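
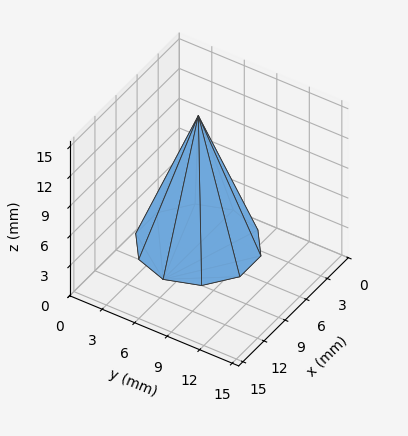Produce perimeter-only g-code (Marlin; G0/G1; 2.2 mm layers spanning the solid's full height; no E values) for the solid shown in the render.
Reading the render: the shape is a regular 10-sided pyramid, base circumscribed radius ≈ 5 mm, apex at z ≈ 13 mm (dimensions read to the nearest mm from the axis ticks). For the g-code, the solid's height is divided into equal slices at the stated Δz and each level perimeter traced with G1 moves after a G0 lift.

; perimeter-only toolpath
G21 ; units = mm
G90 ; absolute positioning
G28 ; home
; layer 1
G0 Z2.2
G0 X9.2 Y5.0
G1 X8.3 Y7.4
G1 X6.2 Y9.0
G1 X3.8 Y9.0
G1 X1.7 Y7.4
G1 X0.8 Y5.0
G1 X1.7 Y2.6
G1 X3.8 Y1.0
G1 X6.2 Y1.0
G1 X8.3 Y2.6
G1 X9.2 Y5.0
; layer 2
G0 Z4.3
G0 X8.3 Y5.0
G1 X7.7 Y6.9
G1 X6.0 Y8.2
G1 X4.0 Y8.2
G1 X2.3 Y6.9
G1 X1.7 Y5.0
G1 X2.3 Y3.1
G1 X4.0 Y1.8
G1 X6.0 Y1.8
G1 X7.7 Y3.1
G1 X8.3 Y5.0
; layer 3
G0 Z6.5
G0 X7.5 Y5.0
G1 X7.0 Y6.5
G1 X5.8 Y7.4
G1 X4.2 Y7.4
G1 X3.0 Y6.5
G1 X2.5 Y5.0
G1 X3.0 Y3.5
G1 X4.2 Y2.6
G1 X5.8 Y2.6
G1 X7.0 Y3.5
G1 X7.5 Y5.0
; layer 4
G0 Z8.7
G0 X6.7 Y5.0
G1 X6.3 Y6.0
G1 X5.5 Y6.6
G1 X4.5 Y6.6
G1 X3.7 Y6.0
G1 X3.3 Y5.0
G1 X3.7 Y4.0
G1 X4.5 Y3.4
G1 X5.5 Y3.4
G1 X6.3 Y4.0
G1 X6.7 Y5.0
; layer 5
G0 Z10.8
G0 X5.8 Y5.0
G1 X5.7 Y5.5
G1 X5.2 Y5.8
G1 X4.8 Y5.8
G1 X4.3 Y5.5
G1 X4.2 Y5.0
G1 X4.3 Y4.5
G1 X4.8 Y4.2
G1 X5.2 Y4.2
G1 X5.7 Y4.5
G1 X5.8 Y5.0
M2 ; end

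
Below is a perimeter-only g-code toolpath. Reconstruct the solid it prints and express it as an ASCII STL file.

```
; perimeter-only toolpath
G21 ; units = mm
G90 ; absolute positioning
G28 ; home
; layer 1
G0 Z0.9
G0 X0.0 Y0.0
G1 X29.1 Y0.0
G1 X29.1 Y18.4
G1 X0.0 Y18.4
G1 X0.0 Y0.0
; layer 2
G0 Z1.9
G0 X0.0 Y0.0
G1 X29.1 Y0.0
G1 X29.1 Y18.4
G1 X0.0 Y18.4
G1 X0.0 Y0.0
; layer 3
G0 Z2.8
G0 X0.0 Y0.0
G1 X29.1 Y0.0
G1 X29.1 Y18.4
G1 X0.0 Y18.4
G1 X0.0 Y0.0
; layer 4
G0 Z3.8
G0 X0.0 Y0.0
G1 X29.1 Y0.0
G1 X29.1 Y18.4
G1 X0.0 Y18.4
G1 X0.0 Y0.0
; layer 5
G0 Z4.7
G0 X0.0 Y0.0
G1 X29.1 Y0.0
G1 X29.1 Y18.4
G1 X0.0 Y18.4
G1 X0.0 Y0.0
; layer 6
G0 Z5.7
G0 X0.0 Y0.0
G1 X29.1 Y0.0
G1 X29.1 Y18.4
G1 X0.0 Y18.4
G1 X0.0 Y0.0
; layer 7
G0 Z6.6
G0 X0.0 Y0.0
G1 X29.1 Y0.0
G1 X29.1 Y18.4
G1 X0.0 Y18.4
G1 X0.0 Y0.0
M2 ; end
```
solid part
  facet normal 0.0000 0.0000 -1.0000
    outer loop
      vertex 29.1 18.4 0.0
      vertex 29.1 0.0 0.0
      vertex 0.0 0.0 0.0
    endloop
  endfacet
  facet normal 0.0000 0.0000 -1.0000
    outer loop
      vertex 0.0 18.4 0.0
      vertex 29.1 18.4 0.0
      vertex 0.0 0.0 0.0
    endloop
  endfacet
  facet normal 0.0000 0.0000 1.0000
    outer loop
      vertex 0.0 0.0 6.6
      vertex 29.1 0.0 6.6
      vertex 29.1 18.4 6.6
    endloop
  endfacet
  facet normal 0.0000 0.0000 1.0000
    outer loop
      vertex 0.0 0.0 6.6
      vertex 29.1 18.4 6.6
      vertex 0.0 18.4 6.6
    endloop
  endfacet
  facet normal 0.0000 -1.0000 0.0000
    outer loop
      vertex 0.0 0.0 0.0
      vertex 29.1 0.0 0.0
      vertex 29.1 0.0 6.6
    endloop
  endfacet
  facet normal 0.0000 -1.0000 0.0000
    outer loop
      vertex 0.0 0.0 0.0
      vertex 29.1 0.0 6.6
      vertex 0.0 0.0 6.6
    endloop
  endfacet
  facet normal 0.0000 1.0000 0.0000
    outer loop
      vertex 29.1 18.4 6.6
      vertex 29.1 18.4 0.0
      vertex 0.0 18.4 0.0
    endloop
  endfacet
  facet normal 0.0000 1.0000 0.0000
    outer loop
      vertex 0.0 18.4 6.6
      vertex 29.1 18.4 6.6
      vertex 0.0 18.4 0.0
    endloop
  endfacet
  facet normal -1.0000 0.0000 0.0000
    outer loop
      vertex 0.0 18.4 6.6
      vertex 0.0 18.4 0.0
      vertex 0.0 0.0 0.0
    endloop
  endfacet
  facet normal -1.0000 0.0000 0.0000
    outer loop
      vertex 0.0 0.0 6.6
      vertex 0.0 18.4 6.6
      vertex 0.0 0.0 0.0
    endloop
  endfacet
  facet normal 1.0000 0.0000 0.0000
    outer loop
      vertex 29.1 0.0 0.0
      vertex 29.1 18.4 0.0
      vertex 29.1 18.4 6.6
    endloop
  endfacet
  facet normal 1.0000 0.0000 0.0000
    outer loop
      vertex 29.1 0.0 0.0
      vertex 29.1 18.4 6.6
      vertex 29.1 0.0 6.6
    endloop
  endfacet
endsolid part

The G0 Z moves step by Δz≈0.9 mm. Every layer's G1 loop is the same polygon, so the solid is a straight extrusion of it from z=0 to z≈6.6. Closing with flat bottom and top caps and triangulating gives 12 facets — a rectangular box, roughly 29.1 × 18.4 mm footprint and 6.6 mm tall.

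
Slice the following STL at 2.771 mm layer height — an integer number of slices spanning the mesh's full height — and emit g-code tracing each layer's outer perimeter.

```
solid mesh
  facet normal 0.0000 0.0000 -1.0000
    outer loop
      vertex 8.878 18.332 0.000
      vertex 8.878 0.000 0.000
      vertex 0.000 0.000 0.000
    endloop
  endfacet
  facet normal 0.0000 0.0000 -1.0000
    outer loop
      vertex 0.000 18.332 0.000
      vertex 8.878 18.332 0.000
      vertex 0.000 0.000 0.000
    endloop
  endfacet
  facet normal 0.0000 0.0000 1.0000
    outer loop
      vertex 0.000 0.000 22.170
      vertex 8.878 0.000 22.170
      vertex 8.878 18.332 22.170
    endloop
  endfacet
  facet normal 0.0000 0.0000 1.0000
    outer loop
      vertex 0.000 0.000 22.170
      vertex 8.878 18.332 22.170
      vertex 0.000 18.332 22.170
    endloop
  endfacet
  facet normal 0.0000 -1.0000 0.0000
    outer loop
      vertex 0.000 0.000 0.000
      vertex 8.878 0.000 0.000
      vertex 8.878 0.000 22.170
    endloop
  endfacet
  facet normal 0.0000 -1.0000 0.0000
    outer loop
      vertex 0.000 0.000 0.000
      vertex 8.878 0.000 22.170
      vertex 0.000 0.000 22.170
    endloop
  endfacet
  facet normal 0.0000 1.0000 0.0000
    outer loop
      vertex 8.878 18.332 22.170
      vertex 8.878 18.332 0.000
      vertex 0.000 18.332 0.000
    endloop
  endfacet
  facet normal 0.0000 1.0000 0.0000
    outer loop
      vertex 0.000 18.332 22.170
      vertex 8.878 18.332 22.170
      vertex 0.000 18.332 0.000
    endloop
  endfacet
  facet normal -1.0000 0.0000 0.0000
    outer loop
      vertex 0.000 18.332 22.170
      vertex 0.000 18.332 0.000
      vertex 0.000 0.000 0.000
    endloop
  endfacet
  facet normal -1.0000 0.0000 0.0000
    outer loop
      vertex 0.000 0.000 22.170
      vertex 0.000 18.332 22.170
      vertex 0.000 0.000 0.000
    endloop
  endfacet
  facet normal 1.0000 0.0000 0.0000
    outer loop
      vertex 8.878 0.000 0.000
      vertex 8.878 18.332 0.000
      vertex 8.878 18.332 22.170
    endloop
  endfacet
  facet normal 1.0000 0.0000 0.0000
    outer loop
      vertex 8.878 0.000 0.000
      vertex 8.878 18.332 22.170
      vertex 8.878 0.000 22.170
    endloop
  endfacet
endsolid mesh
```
; perimeter-only toolpath
G21 ; units = mm
G90 ; absolute positioning
G28 ; home
; layer 1
G0 Z2.771
G0 X0.000 Y0.000
G1 X8.878 Y0.000
G1 X8.878 Y18.332
G1 X0.000 Y18.332
G1 X0.000 Y0.000
; layer 2
G0 Z5.543
G0 X0.000 Y0.000
G1 X8.878 Y0.000
G1 X8.878 Y18.332
G1 X0.000 Y18.332
G1 X0.000 Y0.000
; layer 3
G0 Z8.314
G0 X0.000 Y0.000
G1 X8.878 Y0.000
G1 X8.878 Y18.332
G1 X0.000 Y18.332
G1 X0.000 Y0.000
; layer 4
G0 Z11.085
G0 X0.000 Y0.000
G1 X8.878 Y0.000
G1 X8.878 Y18.332
G1 X0.000 Y18.332
G1 X0.000 Y0.000
; layer 5
G0 Z13.856
G0 X0.000 Y0.000
G1 X8.878 Y0.000
G1 X8.878 Y18.332
G1 X0.000 Y18.332
G1 X0.000 Y0.000
; layer 6
G0 Z16.628
G0 X0.000 Y0.000
G1 X8.878 Y0.000
G1 X8.878 Y18.332
G1 X0.000 Y18.332
G1 X0.000 Y0.000
; layer 7
G0 Z19.399
G0 X0.000 Y0.000
G1 X8.878 Y0.000
G1 X8.878 Y18.332
G1 X0.000 Y18.332
G1 X0.000 Y0.000
; layer 8
G0 Z22.170
G0 X0.000 Y0.000
G1 X8.878 Y0.000
G1 X8.878 Y18.332
G1 X0.000 Y18.332
G1 X0.000 Y0.000
M2 ; end

The solid is a rectangular box, roughly 8.88 × 18.3 mm footprint and 22.2 mm tall. Slicing at Δz = 2.771 mm — 8 equal slices spanning the solid's height, so layer i sits at z = i·h/8 — gives 8 non-empty perimeters. Each is a 4-segment closed polygon; G0 lifts to the layer z and rapids to the start vertex, then G1 traces the edges.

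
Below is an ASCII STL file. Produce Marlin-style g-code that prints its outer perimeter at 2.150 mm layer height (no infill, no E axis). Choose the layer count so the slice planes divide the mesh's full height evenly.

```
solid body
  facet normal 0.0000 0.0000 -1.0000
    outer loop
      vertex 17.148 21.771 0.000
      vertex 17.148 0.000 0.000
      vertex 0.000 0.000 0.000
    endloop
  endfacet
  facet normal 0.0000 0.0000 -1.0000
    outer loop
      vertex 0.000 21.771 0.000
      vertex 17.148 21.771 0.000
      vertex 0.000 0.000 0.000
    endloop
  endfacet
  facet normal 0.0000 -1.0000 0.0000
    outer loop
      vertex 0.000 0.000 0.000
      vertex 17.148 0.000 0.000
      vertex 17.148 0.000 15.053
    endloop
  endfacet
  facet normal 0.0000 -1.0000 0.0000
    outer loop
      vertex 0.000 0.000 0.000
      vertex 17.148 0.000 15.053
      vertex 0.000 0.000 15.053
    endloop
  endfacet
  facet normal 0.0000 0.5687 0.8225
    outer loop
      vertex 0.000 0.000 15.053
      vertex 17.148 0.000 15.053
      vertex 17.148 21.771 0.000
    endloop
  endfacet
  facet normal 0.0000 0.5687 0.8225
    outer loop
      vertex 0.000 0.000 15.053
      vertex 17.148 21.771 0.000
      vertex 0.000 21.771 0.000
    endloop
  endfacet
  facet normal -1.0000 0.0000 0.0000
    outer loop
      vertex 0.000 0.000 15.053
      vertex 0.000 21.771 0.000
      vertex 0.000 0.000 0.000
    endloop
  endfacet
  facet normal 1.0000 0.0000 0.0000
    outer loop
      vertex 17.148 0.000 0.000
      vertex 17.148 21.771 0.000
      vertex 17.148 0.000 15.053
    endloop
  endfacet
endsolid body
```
; perimeter-only toolpath
G21 ; units = mm
G90 ; absolute positioning
G28 ; home
; layer 1
G0 Z2.150
G0 X0.000 Y0.000
G1 X17.148 Y0.000
G1 X17.148 Y18.661
G1 X0.000 Y18.661
G1 X0.000 Y0.000
; layer 2
G0 Z4.301
G0 X0.000 Y0.000
G1 X17.148 Y0.000
G1 X17.148 Y15.551
G1 X0.000 Y15.551
G1 X0.000 Y0.000
; layer 3
G0 Z6.451
G0 X0.000 Y0.000
G1 X17.148 Y0.000
G1 X17.148 Y12.441
G1 X0.000 Y12.441
G1 X0.000 Y0.000
; layer 4
G0 Z8.602
G0 X0.000 Y0.000
G1 X17.148 Y0.000
G1 X17.148 Y9.330
G1 X0.000 Y9.330
G1 X0.000 Y0.000
; layer 5
G0 Z10.752
G0 X0.000 Y0.000
G1 X17.148 Y0.000
G1 X17.148 Y6.220
G1 X0.000 Y6.220
G1 X0.000 Y0.000
; layer 6
G0 Z12.903
G0 X0.000 Y0.000
G1 X17.148 Y0.000
G1 X17.148 Y3.110
G1 X0.000 Y3.110
G1 X0.000 Y0.000
M2 ; end

The solid is a wedge (ramp): 17.1 × 21.8 mm base, rising to 15.1 mm along the y=0 edge and sloping linearly to z=0 at y=21.8. Slicing at Δz = 2.150 mm — 7 equal slices spanning the solid's height, so layer i sits at z = i·h/7 — gives 6 non-empty perimeters. Each is a 4-segment closed polygon; G0 lifts to the layer z and rapids to the start vertex, then G1 traces the edges. The cross-section shrinks linearly with z (the slice at the apex is degenerate and omitted).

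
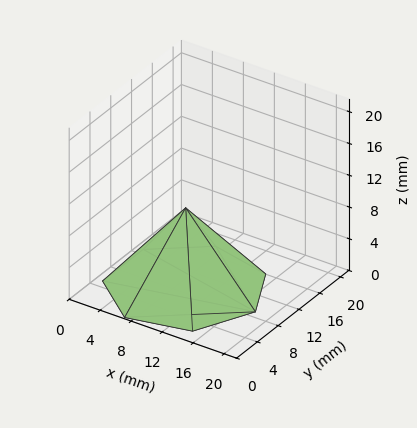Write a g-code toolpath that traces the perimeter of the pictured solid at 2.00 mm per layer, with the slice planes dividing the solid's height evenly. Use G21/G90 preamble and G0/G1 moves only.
Reading the render: the shape is a regular 7-sided pyramid, base circumscribed radius ≈ 9 mm, apex at z ≈ 10 mm (dimensions read to the nearest mm from the axis ticks). For the g-code, the solid's height is divided into equal slices at the stated Δz and each level perimeter traced with G1 moves after a G0 lift.

; perimeter-only toolpath
G21 ; units = mm
G90 ; absolute positioning
G28 ; home
; layer 1
G0 Z2.00
G0 X16.20 Y9.00
G1 X13.49 Y14.63
G1 X7.40 Y16.02
G1 X2.51 Y12.12
G1 X2.51 Y5.88
G1 X7.40 Y1.98
G1 X13.49 Y3.37
G1 X16.20 Y9.00
; layer 2
G0 Z4.00
G0 X14.40 Y9.00
G1 X12.37 Y13.22
G1 X7.80 Y14.26
G1 X4.13 Y11.34
G1 X4.13 Y6.66
G1 X7.80 Y3.74
G1 X12.37 Y4.78
G1 X14.40 Y9.00
; layer 3
G0 Z6.00
G0 X12.60 Y9.00
G1 X11.24 Y11.82
G1 X8.20 Y12.51
G1 X5.76 Y10.56
G1 X5.76 Y7.44
G1 X8.20 Y5.49
G1 X11.24 Y6.18
G1 X12.60 Y9.00
; layer 4
G0 Z8.00
G0 X10.80 Y9.00
G1 X10.12 Y10.41
G1 X8.60 Y10.75
G1 X7.38 Y9.78
G1 X7.38 Y8.22
G1 X8.60 Y7.25
G1 X10.12 Y7.59
G1 X10.80 Y9.00
M2 ; end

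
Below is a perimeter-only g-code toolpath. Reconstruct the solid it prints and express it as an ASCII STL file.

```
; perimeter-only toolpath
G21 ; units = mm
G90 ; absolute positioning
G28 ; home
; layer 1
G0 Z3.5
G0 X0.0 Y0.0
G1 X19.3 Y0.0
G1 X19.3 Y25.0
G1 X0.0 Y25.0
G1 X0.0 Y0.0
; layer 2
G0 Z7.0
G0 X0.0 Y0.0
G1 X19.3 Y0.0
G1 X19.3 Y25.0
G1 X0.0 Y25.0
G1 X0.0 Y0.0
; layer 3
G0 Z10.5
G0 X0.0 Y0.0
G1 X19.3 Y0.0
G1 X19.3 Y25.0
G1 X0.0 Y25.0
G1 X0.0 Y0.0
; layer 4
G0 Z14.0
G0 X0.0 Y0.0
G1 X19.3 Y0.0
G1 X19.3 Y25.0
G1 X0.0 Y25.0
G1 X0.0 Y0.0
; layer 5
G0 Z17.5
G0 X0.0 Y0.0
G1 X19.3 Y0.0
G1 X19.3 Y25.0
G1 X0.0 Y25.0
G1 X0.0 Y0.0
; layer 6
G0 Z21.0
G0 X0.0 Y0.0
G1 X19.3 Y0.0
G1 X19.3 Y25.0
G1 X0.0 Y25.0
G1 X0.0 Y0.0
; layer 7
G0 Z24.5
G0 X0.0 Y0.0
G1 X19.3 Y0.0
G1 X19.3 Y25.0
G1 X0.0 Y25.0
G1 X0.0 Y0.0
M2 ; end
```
solid part
  facet normal 0.0000 0.0000 -1.0000
    outer loop
      vertex 19.3 25.0 0.0
      vertex 19.3 0.0 0.0
      vertex 0.0 0.0 0.0
    endloop
  endfacet
  facet normal 0.0000 0.0000 -1.0000
    outer loop
      vertex 0.0 25.0 0.0
      vertex 19.3 25.0 0.0
      vertex 0.0 0.0 0.0
    endloop
  endfacet
  facet normal 0.0000 0.0000 1.0000
    outer loop
      vertex 0.0 0.0 24.5
      vertex 19.3 0.0 24.5
      vertex 19.3 25.0 24.5
    endloop
  endfacet
  facet normal 0.0000 0.0000 1.0000
    outer loop
      vertex 0.0 0.0 24.5
      vertex 19.3 25.0 24.5
      vertex 0.0 25.0 24.5
    endloop
  endfacet
  facet normal 0.0000 -1.0000 0.0000
    outer loop
      vertex 0.0 0.0 0.0
      vertex 19.3 0.0 0.0
      vertex 19.3 0.0 24.5
    endloop
  endfacet
  facet normal 0.0000 -1.0000 0.0000
    outer loop
      vertex 0.0 0.0 0.0
      vertex 19.3 0.0 24.5
      vertex 0.0 0.0 24.5
    endloop
  endfacet
  facet normal 0.0000 1.0000 0.0000
    outer loop
      vertex 19.3 25.0 24.5
      vertex 19.3 25.0 0.0
      vertex 0.0 25.0 0.0
    endloop
  endfacet
  facet normal 0.0000 1.0000 0.0000
    outer loop
      vertex 0.0 25.0 24.5
      vertex 19.3 25.0 24.5
      vertex 0.0 25.0 0.0
    endloop
  endfacet
  facet normal -1.0000 0.0000 0.0000
    outer loop
      vertex 0.0 25.0 24.5
      vertex 0.0 25.0 0.0
      vertex 0.0 0.0 0.0
    endloop
  endfacet
  facet normal -1.0000 0.0000 0.0000
    outer loop
      vertex 0.0 0.0 24.5
      vertex 0.0 25.0 24.5
      vertex 0.0 0.0 0.0
    endloop
  endfacet
  facet normal 1.0000 0.0000 0.0000
    outer loop
      vertex 19.3 0.0 0.0
      vertex 19.3 25.0 0.0
      vertex 19.3 25.0 24.5
    endloop
  endfacet
  facet normal 1.0000 0.0000 0.0000
    outer loop
      vertex 19.3 0.0 0.0
      vertex 19.3 25.0 24.5
      vertex 19.3 0.0 24.5
    endloop
  endfacet
endsolid part

The G0 Z moves step by Δz≈3.5 mm. Every layer's G1 loop is the same polygon, so the solid is a straight extrusion of it from z=0 to z≈24.5. Closing with flat bottom and top caps and triangulating gives 12 facets — a rectangular box, roughly 19.3 × 25 mm footprint and 24.5 mm tall.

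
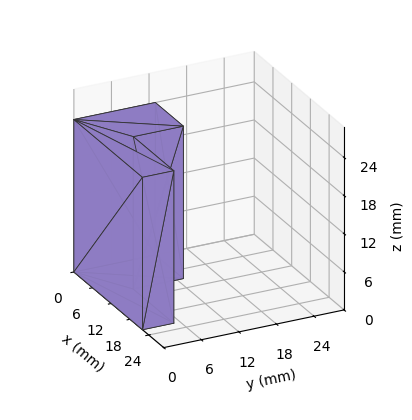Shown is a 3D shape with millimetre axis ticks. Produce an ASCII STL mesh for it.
Reading the render: the shape is an L-shaped prism: outer 22 × 13 mm, arm thicknesses ≈ 5 mm (horizontal) and 9 mm (vertical), extruded 24 mm in z (dimensions read to the nearest mm from the axis ticks). For the STL, each face is triangulated and given an outward normal.

solid part
  facet normal 0.0000 0.0000 -1.0000
    outer loop
      vertex 22.00 5.00 0.00
      vertex 22.00 0.00 0.00
      vertex 0.00 0.00 0.00
    endloop
  endfacet
  facet normal 0.0000 0.0000 -1.0000
    outer loop
      vertex 9.00 5.00 0.00
      vertex 22.00 5.00 0.00
      vertex 0.00 0.00 0.00
    endloop
  endfacet
  facet normal 0.0000 0.0000 -1.0000
    outer loop
      vertex 9.00 13.00 0.00
      vertex 9.00 5.00 0.00
      vertex 0.00 0.00 0.00
    endloop
  endfacet
  facet normal 0.0000 0.0000 -1.0000
    outer loop
      vertex 0.00 13.00 0.00
      vertex 9.00 13.00 0.00
      vertex 0.00 0.00 0.00
    endloop
  endfacet
  facet normal 0.0000 0.0000 1.0000
    outer loop
      vertex 0.00 0.00 24.00
      vertex 22.00 0.00 24.00
      vertex 22.00 5.00 24.00
    endloop
  endfacet
  facet normal 0.0000 0.0000 1.0000
    outer loop
      vertex 0.00 0.00 24.00
      vertex 22.00 5.00 24.00
      vertex 9.00 5.00 24.00
    endloop
  endfacet
  facet normal 0.0000 0.0000 1.0000
    outer loop
      vertex 0.00 0.00 24.00
      vertex 9.00 5.00 24.00
      vertex 9.00 13.00 24.00
    endloop
  endfacet
  facet normal 0.0000 0.0000 1.0000
    outer loop
      vertex 0.00 0.00 24.00
      vertex 9.00 13.00 24.00
      vertex 0.00 13.00 24.00
    endloop
  endfacet
  facet normal 0.0000 -1.0000 0.0000
    outer loop
      vertex 0.00 0.00 0.00
      vertex 22.00 0.00 0.00
      vertex 22.00 0.00 24.00
    endloop
  endfacet
  facet normal 0.0000 -1.0000 0.0000
    outer loop
      vertex 0.00 0.00 0.00
      vertex 22.00 0.00 24.00
      vertex 0.00 0.00 24.00
    endloop
  endfacet
  facet normal 1.0000 0.0000 0.0000
    outer loop
      vertex 22.00 0.00 0.00
      vertex 22.00 5.00 0.00
      vertex 22.00 5.00 24.00
    endloop
  endfacet
  facet normal 1.0000 0.0000 0.0000
    outer loop
      vertex 22.00 0.00 0.00
      vertex 22.00 5.00 24.00
      vertex 22.00 0.00 24.00
    endloop
  endfacet
  facet normal 0.0000 1.0000 0.0000
    outer loop
      vertex 22.00 5.00 0.00
      vertex 9.00 5.00 0.00
      vertex 9.00 5.00 24.00
    endloop
  endfacet
  facet normal 0.0000 1.0000 0.0000
    outer loop
      vertex 22.00 5.00 0.00
      vertex 9.00 5.00 24.00
      vertex 22.00 5.00 24.00
    endloop
  endfacet
  facet normal 1.0000 0.0000 0.0000
    outer loop
      vertex 9.00 5.00 0.00
      vertex 9.00 13.00 0.00
      vertex 9.00 13.00 24.00
    endloop
  endfacet
  facet normal 1.0000 0.0000 0.0000
    outer loop
      vertex 9.00 5.00 0.00
      vertex 9.00 13.00 24.00
      vertex 9.00 5.00 24.00
    endloop
  endfacet
  facet normal 0.0000 1.0000 0.0000
    outer loop
      vertex 9.00 13.00 0.00
      vertex 0.00 13.00 0.00
      vertex 0.00 13.00 24.00
    endloop
  endfacet
  facet normal 0.0000 1.0000 0.0000
    outer loop
      vertex 9.00 13.00 0.00
      vertex 0.00 13.00 24.00
      vertex 9.00 13.00 24.00
    endloop
  endfacet
  facet normal -1.0000 0.0000 0.0000
    outer loop
      vertex 0.00 13.00 0.00
      vertex 0.00 0.00 0.00
      vertex 0.00 0.00 24.00
    endloop
  endfacet
  facet normal -1.0000 0.0000 0.0000
    outer loop
      vertex 0.00 13.00 0.00
      vertex 0.00 0.00 24.00
      vertex 0.00 13.00 24.00
    endloop
  endfacet
endsolid part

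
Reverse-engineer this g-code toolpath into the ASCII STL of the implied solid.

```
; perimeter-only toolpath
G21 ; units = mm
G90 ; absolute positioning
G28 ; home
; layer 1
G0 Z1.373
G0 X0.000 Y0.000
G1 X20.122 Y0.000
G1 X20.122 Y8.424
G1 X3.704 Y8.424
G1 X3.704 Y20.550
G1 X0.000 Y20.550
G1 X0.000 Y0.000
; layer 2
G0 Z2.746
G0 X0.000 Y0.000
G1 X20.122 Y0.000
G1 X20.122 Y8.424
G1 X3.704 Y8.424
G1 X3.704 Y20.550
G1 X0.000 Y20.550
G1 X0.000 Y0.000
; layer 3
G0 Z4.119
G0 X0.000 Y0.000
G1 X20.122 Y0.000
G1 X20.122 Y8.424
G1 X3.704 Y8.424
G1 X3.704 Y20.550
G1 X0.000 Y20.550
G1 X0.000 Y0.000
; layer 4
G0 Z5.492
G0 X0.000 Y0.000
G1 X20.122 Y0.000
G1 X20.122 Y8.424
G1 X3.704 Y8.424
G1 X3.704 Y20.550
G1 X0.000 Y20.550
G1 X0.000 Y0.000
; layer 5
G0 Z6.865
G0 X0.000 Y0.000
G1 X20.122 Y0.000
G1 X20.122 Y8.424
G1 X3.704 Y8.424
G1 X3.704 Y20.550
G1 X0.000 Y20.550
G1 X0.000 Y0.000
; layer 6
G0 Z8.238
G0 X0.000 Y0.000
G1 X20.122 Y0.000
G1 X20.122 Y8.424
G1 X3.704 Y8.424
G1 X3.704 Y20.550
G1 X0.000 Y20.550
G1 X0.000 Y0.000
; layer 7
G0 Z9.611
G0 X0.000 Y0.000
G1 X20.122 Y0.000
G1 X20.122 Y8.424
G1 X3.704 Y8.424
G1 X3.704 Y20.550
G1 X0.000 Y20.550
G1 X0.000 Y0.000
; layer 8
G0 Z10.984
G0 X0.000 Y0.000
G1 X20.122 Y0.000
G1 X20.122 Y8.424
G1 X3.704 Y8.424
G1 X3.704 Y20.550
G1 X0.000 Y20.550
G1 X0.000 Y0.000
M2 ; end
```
solid part
  facet normal 0.0000 0.0000 -1.0000
    outer loop
      vertex 20.122 8.424 0.000
      vertex 20.122 0.000 0.000
      vertex 0.000 0.000 0.000
    endloop
  endfacet
  facet normal 0.0000 0.0000 -1.0000
    outer loop
      vertex 3.704 8.424 0.000
      vertex 20.122 8.424 0.000
      vertex 0.000 0.000 0.000
    endloop
  endfacet
  facet normal 0.0000 0.0000 -1.0000
    outer loop
      vertex 3.704 20.550 0.000
      vertex 3.704 8.424 0.000
      vertex 0.000 0.000 0.000
    endloop
  endfacet
  facet normal 0.0000 0.0000 -1.0000
    outer loop
      vertex 0.000 20.550 0.000
      vertex 3.704 20.550 0.000
      vertex 0.000 0.000 0.000
    endloop
  endfacet
  facet normal 0.0000 0.0000 1.0000
    outer loop
      vertex 0.000 0.000 10.984
      vertex 20.122 0.000 10.984
      vertex 20.122 8.424 10.984
    endloop
  endfacet
  facet normal 0.0000 0.0000 1.0000
    outer loop
      vertex 0.000 0.000 10.984
      vertex 20.122 8.424 10.984
      vertex 3.704 8.424 10.984
    endloop
  endfacet
  facet normal 0.0000 0.0000 1.0000
    outer loop
      vertex 0.000 0.000 10.984
      vertex 3.704 8.424 10.984
      vertex 3.704 20.550 10.984
    endloop
  endfacet
  facet normal 0.0000 0.0000 1.0000
    outer loop
      vertex 0.000 0.000 10.984
      vertex 3.704 20.550 10.984
      vertex 0.000 20.550 10.984
    endloop
  endfacet
  facet normal 0.0000 -1.0000 0.0000
    outer loop
      vertex 0.000 0.000 0.000
      vertex 20.122 0.000 0.000
      vertex 20.122 0.000 10.984
    endloop
  endfacet
  facet normal 0.0000 -1.0000 0.0000
    outer loop
      vertex 0.000 0.000 0.000
      vertex 20.122 0.000 10.984
      vertex 0.000 0.000 10.984
    endloop
  endfacet
  facet normal 1.0000 0.0000 0.0000
    outer loop
      vertex 20.122 0.000 0.000
      vertex 20.122 8.424 0.000
      vertex 20.122 8.424 10.984
    endloop
  endfacet
  facet normal 1.0000 0.0000 0.0000
    outer loop
      vertex 20.122 0.000 0.000
      vertex 20.122 8.424 10.984
      vertex 20.122 0.000 10.984
    endloop
  endfacet
  facet normal 0.0000 1.0000 0.0000
    outer loop
      vertex 20.122 8.424 0.000
      vertex 3.704 8.424 0.000
      vertex 3.704 8.424 10.984
    endloop
  endfacet
  facet normal 0.0000 1.0000 0.0000
    outer loop
      vertex 20.122 8.424 0.000
      vertex 3.704 8.424 10.984
      vertex 20.122 8.424 10.984
    endloop
  endfacet
  facet normal 1.0000 0.0000 0.0000
    outer loop
      vertex 3.704 8.424 0.000
      vertex 3.704 20.550 0.000
      vertex 3.704 20.550 10.984
    endloop
  endfacet
  facet normal 1.0000 0.0000 0.0000
    outer loop
      vertex 3.704 8.424 0.000
      vertex 3.704 20.550 10.984
      vertex 3.704 8.424 10.984
    endloop
  endfacet
  facet normal 0.0000 1.0000 0.0000
    outer loop
      vertex 3.704 20.550 0.000
      vertex 0.000 20.550 0.000
      vertex 0.000 20.550 10.984
    endloop
  endfacet
  facet normal 0.0000 1.0000 0.0000
    outer loop
      vertex 3.704 20.550 0.000
      vertex 0.000 20.550 10.984
      vertex 3.704 20.550 10.984
    endloop
  endfacet
  facet normal -1.0000 0.0000 0.0000
    outer loop
      vertex 0.000 20.550 0.000
      vertex 0.000 0.000 0.000
      vertex 0.000 0.000 10.984
    endloop
  endfacet
  facet normal -1.0000 0.0000 0.0000
    outer loop
      vertex 0.000 20.550 0.000
      vertex 0.000 0.000 10.984
      vertex 0.000 20.550 10.984
    endloop
  endfacet
endsolid part

The G0 Z moves step by Δz≈1.373 mm. Every layer's G1 loop is the same polygon, so the solid is a straight extrusion of it from z=0 to z≈11. Closing with flat bottom and top caps and triangulating gives 20 facets — an L-shaped prism: outer 20.1 × 20.6 mm, arm thicknesses ≈ 8.42 mm (horizontal) and 3.7 mm (vertical), extruded 11 mm in z.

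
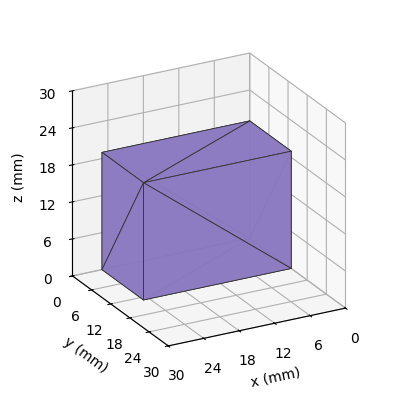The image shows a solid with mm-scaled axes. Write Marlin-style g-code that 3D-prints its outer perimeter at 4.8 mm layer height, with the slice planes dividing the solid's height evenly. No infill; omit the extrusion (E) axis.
Reading the render: the shape is a rectangular box, roughly 25 × 13 mm footprint and 19 mm tall (dimensions read to the nearest mm from the axis ticks). For the g-code, the solid's height is divided into equal slices at the stated Δz and each level perimeter traced with G1 moves after a G0 lift.

; perimeter-only toolpath
G21 ; units = mm
G90 ; absolute positioning
G28 ; home
; layer 1
G0 Z4.8
G0 X0.0 Y0.0
G1 X25.0 Y0.0
G1 X25.0 Y13.0
G1 X0.0 Y13.0
G1 X0.0 Y0.0
; layer 2
G0 Z9.5
G0 X0.0 Y0.0
G1 X25.0 Y0.0
G1 X25.0 Y13.0
G1 X0.0 Y13.0
G1 X0.0 Y0.0
; layer 3
G0 Z14.2
G0 X0.0 Y0.0
G1 X25.0 Y0.0
G1 X25.0 Y13.0
G1 X0.0 Y13.0
G1 X0.0 Y0.0
; layer 4
G0 Z19.0
G0 X0.0 Y0.0
G1 X25.0 Y0.0
G1 X25.0 Y13.0
G1 X0.0 Y13.0
G1 X0.0 Y0.0
M2 ; end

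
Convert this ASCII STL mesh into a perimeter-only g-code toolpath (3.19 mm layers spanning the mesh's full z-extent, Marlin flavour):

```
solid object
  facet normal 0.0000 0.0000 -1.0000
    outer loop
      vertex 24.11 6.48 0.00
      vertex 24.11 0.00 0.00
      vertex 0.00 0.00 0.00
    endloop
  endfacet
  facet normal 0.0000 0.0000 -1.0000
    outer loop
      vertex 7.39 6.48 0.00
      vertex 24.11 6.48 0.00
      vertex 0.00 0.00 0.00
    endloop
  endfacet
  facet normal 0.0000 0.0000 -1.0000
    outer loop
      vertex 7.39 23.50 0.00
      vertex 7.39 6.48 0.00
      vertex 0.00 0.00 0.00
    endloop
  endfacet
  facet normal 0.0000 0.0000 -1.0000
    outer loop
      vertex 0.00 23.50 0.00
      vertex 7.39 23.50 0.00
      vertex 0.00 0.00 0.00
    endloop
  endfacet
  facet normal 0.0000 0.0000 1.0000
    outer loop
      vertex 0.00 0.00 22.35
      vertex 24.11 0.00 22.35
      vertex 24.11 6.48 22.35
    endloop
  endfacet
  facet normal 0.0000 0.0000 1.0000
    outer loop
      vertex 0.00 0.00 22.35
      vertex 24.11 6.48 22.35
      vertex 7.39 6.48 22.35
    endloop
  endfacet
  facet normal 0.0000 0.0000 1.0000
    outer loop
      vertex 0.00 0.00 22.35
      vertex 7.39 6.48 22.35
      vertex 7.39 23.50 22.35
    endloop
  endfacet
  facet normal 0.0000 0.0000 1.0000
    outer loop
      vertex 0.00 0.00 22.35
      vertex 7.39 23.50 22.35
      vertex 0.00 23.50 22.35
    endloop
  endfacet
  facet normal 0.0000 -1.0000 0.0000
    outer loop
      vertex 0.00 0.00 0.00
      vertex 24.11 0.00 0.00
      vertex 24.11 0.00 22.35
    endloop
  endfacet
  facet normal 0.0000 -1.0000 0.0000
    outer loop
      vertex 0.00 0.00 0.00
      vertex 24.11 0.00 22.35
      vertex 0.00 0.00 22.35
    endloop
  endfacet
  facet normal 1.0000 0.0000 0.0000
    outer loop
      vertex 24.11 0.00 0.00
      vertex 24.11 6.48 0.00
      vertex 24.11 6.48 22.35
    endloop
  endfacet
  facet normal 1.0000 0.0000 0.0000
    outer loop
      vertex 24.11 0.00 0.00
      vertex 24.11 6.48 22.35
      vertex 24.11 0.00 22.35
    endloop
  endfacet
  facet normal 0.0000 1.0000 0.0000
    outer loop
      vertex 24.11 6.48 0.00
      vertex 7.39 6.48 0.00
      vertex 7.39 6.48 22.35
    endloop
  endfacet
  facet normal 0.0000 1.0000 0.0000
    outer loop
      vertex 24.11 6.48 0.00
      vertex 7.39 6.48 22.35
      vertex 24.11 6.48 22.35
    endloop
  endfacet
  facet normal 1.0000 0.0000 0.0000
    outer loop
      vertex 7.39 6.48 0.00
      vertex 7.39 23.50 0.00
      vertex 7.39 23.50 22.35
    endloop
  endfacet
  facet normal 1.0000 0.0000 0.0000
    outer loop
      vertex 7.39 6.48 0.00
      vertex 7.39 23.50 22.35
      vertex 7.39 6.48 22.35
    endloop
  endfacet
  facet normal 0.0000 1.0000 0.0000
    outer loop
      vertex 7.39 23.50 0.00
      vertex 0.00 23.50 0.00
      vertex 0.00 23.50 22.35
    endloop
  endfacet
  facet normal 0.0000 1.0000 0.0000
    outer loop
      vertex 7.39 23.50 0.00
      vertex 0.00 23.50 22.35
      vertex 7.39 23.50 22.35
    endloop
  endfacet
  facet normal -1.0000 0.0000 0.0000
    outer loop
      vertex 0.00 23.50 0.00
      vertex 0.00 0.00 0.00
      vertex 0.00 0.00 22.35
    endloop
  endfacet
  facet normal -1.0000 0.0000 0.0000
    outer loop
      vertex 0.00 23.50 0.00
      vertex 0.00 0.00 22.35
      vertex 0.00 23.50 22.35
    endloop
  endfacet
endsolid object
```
; perimeter-only toolpath
G21 ; units = mm
G90 ; absolute positioning
G28 ; home
; layer 1
G0 Z3.19
G0 X0.00 Y0.00
G1 X24.11 Y0.00
G1 X24.11 Y6.48
G1 X7.39 Y6.48
G1 X7.39 Y23.50
G1 X0.00 Y23.50
G1 X0.00 Y0.00
; layer 2
G0 Z6.39
G0 X0.00 Y0.00
G1 X24.11 Y0.00
G1 X24.11 Y6.48
G1 X7.39 Y6.48
G1 X7.39 Y23.50
G1 X0.00 Y23.50
G1 X0.00 Y0.00
; layer 3
G0 Z9.58
G0 X0.00 Y0.00
G1 X24.11 Y0.00
G1 X24.11 Y6.48
G1 X7.39 Y6.48
G1 X7.39 Y23.50
G1 X0.00 Y23.50
G1 X0.00 Y0.00
; layer 4
G0 Z12.77
G0 X0.00 Y0.00
G1 X24.11 Y0.00
G1 X24.11 Y6.48
G1 X7.39 Y6.48
G1 X7.39 Y23.50
G1 X0.00 Y23.50
G1 X0.00 Y0.00
; layer 5
G0 Z15.96
G0 X0.00 Y0.00
G1 X24.11 Y0.00
G1 X24.11 Y6.48
G1 X7.39 Y6.48
G1 X7.39 Y23.50
G1 X0.00 Y23.50
G1 X0.00 Y0.00
; layer 6
G0 Z19.16
G0 X0.00 Y0.00
G1 X24.11 Y0.00
G1 X24.11 Y6.48
G1 X7.39 Y6.48
G1 X7.39 Y23.50
G1 X0.00 Y23.50
G1 X0.00 Y0.00
; layer 7
G0 Z22.35
G0 X0.00 Y0.00
G1 X24.11 Y0.00
G1 X24.11 Y6.48
G1 X7.39 Y6.48
G1 X7.39 Y23.50
G1 X0.00 Y23.50
G1 X0.00 Y0.00
M2 ; end

The solid is an L-shaped prism: outer 24.1 × 23.5 mm, arm thicknesses ≈ 6.48 mm (horizontal) and 7.39 mm (vertical), extruded 22.4 mm in z. Slicing at Δz = 3.19 mm — 7 equal slices spanning the solid's height, so layer i sits at z = i·h/7 — gives 7 non-empty perimeters. Each is a 6-segment closed polygon; G0 lifts to the layer z and rapids to the start vertex, then G1 traces the edges.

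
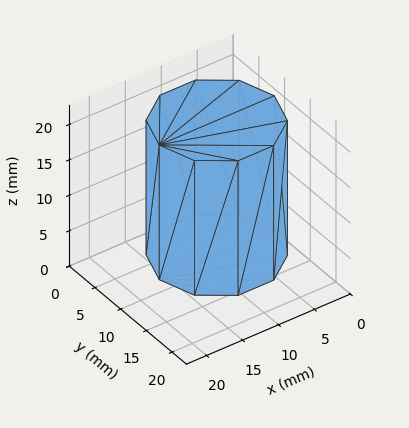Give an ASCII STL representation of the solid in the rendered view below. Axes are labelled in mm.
Reading the render: the shape is a regular 10-sided prism (a cylinder approximated with 10 flat sides), circumscribed radius ≈ 8 mm, height ≈ 19 mm (dimensions read to the nearest mm from the axis ticks). For the STL, each face is triangulated and given an outward normal.

solid part
  facet normal 0.0000 0.0000 -1.0000
    outer loop
      vertex 10.47 15.61 0.00
      vertex 14.47 12.70 0.00
      vertex 16.00 8.00 0.00
    endloop
  endfacet
  facet normal 0.0000 0.0000 -1.0000
    outer loop
      vertex 5.53 15.61 0.00
      vertex 10.47 15.61 0.00
      vertex 16.00 8.00 0.00
    endloop
  endfacet
  facet normal 0.0000 0.0000 -1.0000
    outer loop
      vertex 1.53 12.70 0.00
      vertex 5.53 15.61 0.00
      vertex 16.00 8.00 0.00
    endloop
  endfacet
  facet normal 0.0000 0.0000 -1.0000
    outer loop
      vertex 0.00 8.00 0.00
      vertex 1.53 12.70 0.00
      vertex 16.00 8.00 0.00
    endloop
  endfacet
  facet normal 0.0000 0.0000 -1.0000
    outer loop
      vertex 1.53 3.30 0.00
      vertex 0.00 8.00 0.00
      vertex 16.00 8.00 0.00
    endloop
  endfacet
  facet normal 0.0000 0.0000 -1.0000
    outer loop
      vertex 5.53 0.39 0.00
      vertex 1.53 3.30 0.00
      vertex 16.00 8.00 0.00
    endloop
  endfacet
  facet normal 0.0000 0.0000 -1.0000
    outer loop
      vertex 10.47 0.39 0.00
      vertex 5.53 0.39 0.00
      vertex 16.00 8.00 0.00
    endloop
  endfacet
  facet normal 0.0000 0.0000 -1.0000
    outer loop
      vertex 14.47 3.30 0.00
      vertex 10.47 0.39 0.00
      vertex 16.00 8.00 0.00
    endloop
  endfacet
  facet normal 0.0000 0.0000 1.0000
    outer loop
      vertex 16.00 8.00 19.00
      vertex 14.47 12.70 19.00
      vertex 10.47 15.61 19.00
    endloop
  endfacet
  facet normal 0.0000 0.0000 1.0000
    outer loop
      vertex 16.00 8.00 19.00
      vertex 10.47 15.61 19.00
      vertex 5.53 15.61 19.00
    endloop
  endfacet
  facet normal 0.0000 0.0000 1.0000
    outer loop
      vertex 16.00 8.00 19.00
      vertex 5.53 15.61 19.00
      vertex 1.53 12.70 19.00
    endloop
  endfacet
  facet normal 0.0000 0.0000 1.0000
    outer loop
      vertex 16.00 8.00 19.00
      vertex 1.53 12.70 19.00
      vertex 0.00 8.00 19.00
    endloop
  endfacet
  facet normal 0.0000 0.0000 1.0000
    outer loop
      vertex 16.00 8.00 19.00
      vertex 0.00 8.00 19.00
      vertex 1.53 3.30 19.00
    endloop
  endfacet
  facet normal 0.0000 0.0000 1.0000
    outer loop
      vertex 16.00 8.00 19.00
      vertex 1.53 3.30 19.00
      vertex 5.53 0.39 19.00
    endloop
  endfacet
  facet normal 0.0000 0.0000 1.0000
    outer loop
      vertex 16.00 8.00 19.00
      vertex 5.53 0.39 19.00
      vertex 10.47 0.39 19.00
    endloop
  endfacet
  facet normal 0.0000 0.0000 1.0000
    outer loop
      vertex 16.00 8.00 19.00
      vertex 10.47 0.39 19.00
      vertex 14.47 3.30 19.00
    endloop
  endfacet
  facet normal 0.9509 0.3095 0.0000
    outer loop
      vertex 16.00 8.00 0.00
      vertex 14.47 12.70 0.00
      vertex 14.47 12.70 19.00
    endloop
  endfacet
  facet normal 0.9509 0.3095 0.0000
    outer loop
      vertex 16.00 8.00 0.00
      vertex 14.47 12.70 19.00
      vertex 16.00 8.00 19.00
    endloop
  endfacet
  facet normal 0.5883 0.8086 0.0000
    outer loop
      vertex 14.47 12.70 0.00
      vertex 10.47 15.61 0.00
      vertex 10.47 15.61 19.00
    endloop
  endfacet
  facet normal 0.5883 0.8086 0.0000
    outer loop
      vertex 14.47 12.70 0.00
      vertex 10.47 15.61 19.00
      vertex 14.47 12.70 19.00
    endloop
  endfacet
  facet normal 0.0000 1.0000 0.0000
    outer loop
      vertex 10.47 15.61 0.00
      vertex 5.53 15.61 0.00
      vertex 5.53 15.61 19.00
    endloop
  endfacet
  facet normal 0.0000 1.0000 0.0000
    outer loop
      vertex 10.47 15.61 0.00
      vertex 5.53 15.61 19.00
      vertex 10.47 15.61 19.00
    endloop
  endfacet
  facet normal -0.5883 0.8086 0.0000
    outer loop
      vertex 5.53 15.61 0.00
      vertex 1.53 12.70 0.00
      vertex 1.53 12.70 19.00
    endloop
  endfacet
  facet normal -0.5883 0.8086 0.0000
    outer loop
      vertex 5.53 15.61 0.00
      vertex 1.53 12.70 19.00
      vertex 5.53 15.61 19.00
    endloop
  endfacet
  facet normal -0.9509 0.3095 0.0000
    outer loop
      vertex 1.53 12.70 0.00
      vertex 0.00 8.00 0.00
      vertex 0.00 8.00 19.00
    endloop
  endfacet
  facet normal -0.9509 0.3095 0.0000
    outer loop
      vertex 1.53 12.70 0.00
      vertex 0.00 8.00 19.00
      vertex 1.53 12.70 19.00
    endloop
  endfacet
  facet normal -0.9509 -0.3095 0.0000
    outer loop
      vertex 0.00 8.00 0.00
      vertex 1.53 3.30 0.00
      vertex 1.53 3.30 19.00
    endloop
  endfacet
  facet normal -0.9509 -0.3095 0.0000
    outer loop
      vertex 0.00 8.00 0.00
      vertex 1.53 3.30 19.00
      vertex 0.00 8.00 19.00
    endloop
  endfacet
  facet normal -0.5883 -0.8086 0.0000
    outer loop
      vertex 1.53 3.30 0.00
      vertex 5.53 0.39 0.00
      vertex 5.53 0.39 19.00
    endloop
  endfacet
  facet normal -0.5883 -0.8086 0.0000
    outer loop
      vertex 1.53 3.30 0.00
      vertex 5.53 0.39 19.00
      vertex 1.53 3.30 19.00
    endloop
  endfacet
  facet normal 0.0000 -1.0000 0.0000
    outer loop
      vertex 5.53 0.39 0.00
      vertex 10.47 0.39 0.00
      vertex 10.47 0.39 19.00
    endloop
  endfacet
  facet normal 0.0000 -1.0000 0.0000
    outer loop
      vertex 5.53 0.39 0.00
      vertex 10.47 0.39 19.00
      vertex 5.53 0.39 19.00
    endloop
  endfacet
  facet normal 0.5883 -0.8086 0.0000
    outer loop
      vertex 10.47 0.39 0.00
      vertex 14.47 3.30 0.00
      vertex 14.47 3.30 19.00
    endloop
  endfacet
  facet normal 0.5883 -0.8086 0.0000
    outer loop
      vertex 10.47 0.39 0.00
      vertex 14.47 3.30 19.00
      vertex 10.47 0.39 19.00
    endloop
  endfacet
  facet normal 0.9509 -0.3095 0.0000
    outer loop
      vertex 14.47 3.30 0.00
      vertex 16.00 8.00 0.00
      vertex 16.00 8.00 19.00
    endloop
  endfacet
  facet normal 0.9509 -0.3095 0.0000
    outer loop
      vertex 14.47 3.30 0.00
      vertex 16.00 8.00 19.00
      vertex 14.47 3.30 19.00
    endloop
  endfacet
endsolid part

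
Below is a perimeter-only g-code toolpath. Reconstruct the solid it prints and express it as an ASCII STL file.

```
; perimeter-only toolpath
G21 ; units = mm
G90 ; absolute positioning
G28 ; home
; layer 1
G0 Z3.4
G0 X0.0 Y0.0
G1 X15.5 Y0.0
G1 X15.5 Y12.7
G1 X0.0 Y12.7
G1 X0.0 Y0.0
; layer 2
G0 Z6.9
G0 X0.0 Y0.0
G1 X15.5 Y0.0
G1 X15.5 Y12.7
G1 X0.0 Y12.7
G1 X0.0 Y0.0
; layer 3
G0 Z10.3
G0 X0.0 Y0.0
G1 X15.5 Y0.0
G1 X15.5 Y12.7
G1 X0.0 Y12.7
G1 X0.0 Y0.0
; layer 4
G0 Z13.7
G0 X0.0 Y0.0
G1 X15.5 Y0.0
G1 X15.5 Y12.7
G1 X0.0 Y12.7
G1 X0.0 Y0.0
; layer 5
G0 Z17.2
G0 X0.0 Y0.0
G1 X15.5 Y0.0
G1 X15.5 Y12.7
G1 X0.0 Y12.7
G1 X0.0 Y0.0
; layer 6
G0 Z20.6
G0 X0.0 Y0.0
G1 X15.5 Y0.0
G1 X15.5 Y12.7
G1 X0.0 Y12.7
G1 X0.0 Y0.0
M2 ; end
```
solid part
  facet normal 0.0000 0.0000 -1.0000
    outer loop
      vertex 15.5 12.7 0.0
      vertex 15.5 0.0 0.0
      vertex 0.0 0.0 0.0
    endloop
  endfacet
  facet normal 0.0000 0.0000 -1.0000
    outer loop
      vertex 0.0 12.7 0.0
      vertex 15.5 12.7 0.0
      vertex 0.0 0.0 0.0
    endloop
  endfacet
  facet normal 0.0000 0.0000 1.0000
    outer loop
      vertex 0.0 0.0 20.6
      vertex 15.5 0.0 20.6
      vertex 15.5 12.7 20.6
    endloop
  endfacet
  facet normal 0.0000 0.0000 1.0000
    outer loop
      vertex 0.0 0.0 20.6
      vertex 15.5 12.7 20.6
      vertex 0.0 12.7 20.6
    endloop
  endfacet
  facet normal 0.0000 -1.0000 0.0000
    outer loop
      vertex 0.0 0.0 0.0
      vertex 15.5 0.0 0.0
      vertex 15.5 0.0 20.6
    endloop
  endfacet
  facet normal 0.0000 -1.0000 0.0000
    outer loop
      vertex 0.0 0.0 0.0
      vertex 15.5 0.0 20.6
      vertex 0.0 0.0 20.6
    endloop
  endfacet
  facet normal 0.0000 1.0000 0.0000
    outer loop
      vertex 15.5 12.7 20.6
      vertex 15.5 12.7 0.0
      vertex 0.0 12.7 0.0
    endloop
  endfacet
  facet normal 0.0000 1.0000 0.0000
    outer loop
      vertex 0.0 12.7 20.6
      vertex 15.5 12.7 20.6
      vertex 0.0 12.7 0.0
    endloop
  endfacet
  facet normal -1.0000 0.0000 0.0000
    outer loop
      vertex 0.0 12.7 20.6
      vertex 0.0 12.7 0.0
      vertex 0.0 0.0 0.0
    endloop
  endfacet
  facet normal -1.0000 0.0000 0.0000
    outer loop
      vertex 0.0 0.0 20.6
      vertex 0.0 12.7 20.6
      vertex 0.0 0.0 0.0
    endloop
  endfacet
  facet normal 1.0000 0.0000 0.0000
    outer loop
      vertex 15.5 0.0 0.0
      vertex 15.5 12.7 0.0
      vertex 15.5 12.7 20.6
    endloop
  endfacet
  facet normal 1.0000 0.0000 0.0000
    outer loop
      vertex 15.5 0.0 0.0
      vertex 15.5 12.7 20.6
      vertex 15.5 0.0 20.6
    endloop
  endfacet
endsolid part

The G0 Z moves step by Δz≈3.4 mm. Every layer's G1 loop is the same polygon, so the solid is a straight extrusion of it from z=0 to z≈20.6. Closing with flat bottom and top caps and triangulating gives 12 facets — a rectangular box, roughly 15.5 × 12.7 mm footprint and 20.6 mm tall.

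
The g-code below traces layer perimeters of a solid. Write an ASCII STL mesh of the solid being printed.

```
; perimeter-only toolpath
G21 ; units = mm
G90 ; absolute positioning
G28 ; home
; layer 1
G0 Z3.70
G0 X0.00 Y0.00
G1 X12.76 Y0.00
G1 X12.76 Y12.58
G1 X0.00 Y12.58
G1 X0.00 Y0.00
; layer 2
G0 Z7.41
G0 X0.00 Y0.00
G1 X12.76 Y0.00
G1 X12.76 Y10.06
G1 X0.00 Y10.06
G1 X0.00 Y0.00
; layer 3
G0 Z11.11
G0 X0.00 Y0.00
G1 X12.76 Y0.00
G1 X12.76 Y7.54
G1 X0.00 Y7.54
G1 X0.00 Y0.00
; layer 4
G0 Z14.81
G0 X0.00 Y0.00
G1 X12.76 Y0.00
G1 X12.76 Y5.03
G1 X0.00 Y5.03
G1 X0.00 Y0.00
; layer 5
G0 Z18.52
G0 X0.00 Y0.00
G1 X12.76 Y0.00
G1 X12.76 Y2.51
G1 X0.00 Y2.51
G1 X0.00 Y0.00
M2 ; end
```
solid part
  facet normal 0.0000 0.0000 -1.0000
    outer loop
      vertex 12.76 15.09 0.00
      vertex 12.76 0.00 0.00
      vertex 0.00 0.00 0.00
    endloop
  endfacet
  facet normal 0.0000 0.0000 -1.0000
    outer loop
      vertex 0.00 15.09 0.00
      vertex 12.76 15.09 0.00
      vertex 0.00 0.00 0.00
    endloop
  endfacet
  facet normal 0.0000 -1.0000 0.0000
    outer loop
      vertex 0.00 0.00 0.00
      vertex 12.76 0.00 0.00
      vertex 12.76 0.00 22.22
    endloop
  endfacet
  facet normal 0.0000 -1.0000 0.0000
    outer loop
      vertex 0.00 0.00 0.00
      vertex 12.76 0.00 22.22
      vertex 0.00 0.00 22.22
    endloop
  endfacet
  facet normal 0.0000 0.8273 0.5618
    outer loop
      vertex 0.00 0.00 22.22
      vertex 12.76 0.00 22.22
      vertex 12.76 15.09 0.00
    endloop
  endfacet
  facet normal 0.0000 0.8273 0.5618
    outer loop
      vertex 0.00 0.00 22.22
      vertex 12.76 15.09 0.00
      vertex 0.00 15.09 0.00
    endloop
  endfacet
  facet normal -1.0000 0.0000 0.0000
    outer loop
      vertex 0.00 0.00 22.22
      vertex 0.00 15.09 0.00
      vertex 0.00 0.00 0.00
    endloop
  endfacet
  facet normal 1.0000 0.0000 0.0000
    outer loop
      vertex 12.76 0.00 0.00
      vertex 12.76 15.09 0.00
      vertex 12.76 0.00 22.22
    endloop
  endfacet
endsolid part

The G0 Z moves step by Δz≈3.70 mm. The G1 loops shrink linearly with z, so the solid tapers from its base footprint up to z≈22.2. Closing with a flat bottom cap and the tapered top and triangulating gives 8 facets — a wedge (ramp): 12.8 × 15.1 mm base, rising to 22.2 mm along the y=0 edge and sloping linearly to z=0 at y=15.1.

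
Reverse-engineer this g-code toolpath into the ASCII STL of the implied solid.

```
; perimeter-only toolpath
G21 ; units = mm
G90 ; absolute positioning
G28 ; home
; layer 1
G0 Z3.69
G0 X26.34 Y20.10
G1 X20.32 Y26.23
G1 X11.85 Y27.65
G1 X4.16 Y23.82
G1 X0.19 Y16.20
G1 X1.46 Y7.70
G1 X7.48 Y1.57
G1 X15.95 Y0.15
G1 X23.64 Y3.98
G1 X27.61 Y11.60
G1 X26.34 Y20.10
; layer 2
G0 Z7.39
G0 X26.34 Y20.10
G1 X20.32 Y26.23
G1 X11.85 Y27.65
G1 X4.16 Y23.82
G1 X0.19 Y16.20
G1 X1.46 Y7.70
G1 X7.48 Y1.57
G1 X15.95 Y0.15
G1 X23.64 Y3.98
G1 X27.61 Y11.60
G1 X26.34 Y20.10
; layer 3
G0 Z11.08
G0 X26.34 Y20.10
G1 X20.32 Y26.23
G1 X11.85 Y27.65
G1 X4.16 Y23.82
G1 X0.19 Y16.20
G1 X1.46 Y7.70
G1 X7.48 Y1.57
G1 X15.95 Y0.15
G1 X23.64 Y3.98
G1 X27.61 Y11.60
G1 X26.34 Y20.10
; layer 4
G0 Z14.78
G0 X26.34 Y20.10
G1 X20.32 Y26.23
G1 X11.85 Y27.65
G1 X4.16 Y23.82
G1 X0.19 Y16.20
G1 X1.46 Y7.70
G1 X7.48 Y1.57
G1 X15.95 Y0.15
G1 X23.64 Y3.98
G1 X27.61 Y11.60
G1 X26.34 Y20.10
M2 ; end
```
solid part
  facet normal 0.0000 0.0000 -1.0000
    outer loop
      vertex 11.85 27.65 0.00
      vertex 20.32 26.23 0.00
      vertex 26.34 20.10 0.00
    endloop
  endfacet
  facet normal 0.0000 0.0000 -1.0000
    outer loop
      vertex 4.16 23.82 0.00
      vertex 11.85 27.65 0.00
      vertex 26.34 20.10 0.00
    endloop
  endfacet
  facet normal 0.0000 0.0000 -1.0000
    outer loop
      vertex 0.19 16.20 0.00
      vertex 4.16 23.82 0.00
      vertex 26.34 20.10 0.00
    endloop
  endfacet
  facet normal 0.0000 0.0000 -1.0000
    outer loop
      vertex 1.46 7.70 0.00
      vertex 0.19 16.20 0.00
      vertex 26.34 20.10 0.00
    endloop
  endfacet
  facet normal 0.0000 0.0000 -1.0000
    outer loop
      vertex 7.48 1.57 0.00
      vertex 1.46 7.70 0.00
      vertex 26.34 20.10 0.00
    endloop
  endfacet
  facet normal 0.0000 0.0000 -1.0000
    outer loop
      vertex 15.95 0.15 0.00
      vertex 7.48 1.57 0.00
      vertex 26.34 20.10 0.00
    endloop
  endfacet
  facet normal 0.0000 0.0000 -1.0000
    outer loop
      vertex 23.64 3.98 0.00
      vertex 15.95 0.15 0.00
      vertex 26.34 20.10 0.00
    endloop
  endfacet
  facet normal 0.0000 0.0000 -1.0000
    outer loop
      vertex 27.61 11.60 0.00
      vertex 23.64 3.98 0.00
      vertex 26.34 20.10 0.00
    endloop
  endfacet
  facet normal 0.0000 0.0000 1.0000
    outer loop
      vertex 26.34 20.10 14.78
      vertex 20.32 26.23 14.78
      vertex 11.85 27.65 14.78
    endloop
  endfacet
  facet normal 0.0000 0.0000 1.0000
    outer loop
      vertex 26.34 20.10 14.78
      vertex 11.85 27.65 14.78
      vertex 4.16 23.82 14.78
    endloop
  endfacet
  facet normal 0.0000 0.0000 1.0000
    outer loop
      vertex 26.34 20.10 14.78
      vertex 4.16 23.82 14.78
      vertex 0.19 16.20 14.78
    endloop
  endfacet
  facet normal 0.0000 0.0000 1.0000
    outer loop
      vertex 26.34 20.10 14.78
      vertex 0.19 16.20 14.78
      vertex 1.46 7.70 14.78
    endloop
  endfacet
  facet normal 0.0000 0.0000 1.0000
    outer loop
      vertex 26.34 20.10 14.78
      vertex 1.46 7.70 14.78
      vertex 7.48 1.57 14.78
    endloop
  endfacet
  facet normal 0.0000 0.0000 1.0000
    outer loop
      vertex 26.34 20.10 14.78
      vertex 7.48 1.57 14.78
      vertex 15.95 0.15 14.78
    endloop
  endfacet
  facet normal 0.0000 0.0000 1.0000
    outer loop
      vertex 26.34 20.10 14.78
      vertex 15.95 0.15 14.78
      vertex 23.64 3.98 14.78
    endloop
  endfacet
  facet normal 0.0000 0.0000 1.0000
    outer loop
      vertex 26.34 20.10 14.78
      vertex 23.64 3.98 14.78
      vertex 27.61 11.60 14.78
    endloop
  endfacet
  facet normal 0.7135 0.7007 0.0000
    outer loop
      vertex 26.34 20.10 0.00
      vertex 20.32 26.23 0.00
      vertex 20.32 26.23 14.78
    endloop
  endfacet
  facet normal 0.7135 0.7007 0.0000
    outer loop
      vertex 26.34 20.10 0.00
      vertex 20.32 26.23 14.78
      vertex 26.34 20.10 14.78
    endloop
  endfacet
  facet normal 0.1653 0.9862 0.0000
    outer loop
      vertex 20.32 26.23 0.00
      vertex 11.85 27.65 0.00
      vertex 11.85 27.65 14.78
    endloop
  endfacet
  facet normal 0.1653 0.9862 0.0000
    outer loop
      vertex 20.32 26.23 0.00
      vertex 11.85 27.65 14.78
      vertex 20.32 26.23 14.78
    endloop
  endfacet
  facet normal -0.4458 0.8951 0.0000
    outer loop
      vertex 11.85 27.65 0.00
      vertex 4.16 23.82 0.00
      vertex 4.16 23.82 14.78
    endloop
  endfacet
  facet normal -0.4458 0.8951 0.0000
    outer loop
      vertex 11.85 27.65 0.00
      vertex 4.16 23.82 14.78
      vertex 11.85 27.65 14.78
    endloop
  endfacet
  facet normal -0.8869 0.4620 0.0000
    outer loop
      vertex 4.16 23.82 0.00
      vertex 0.19 16.20 0.00
      vertex 0.19 16.20 14.78
    endloop
  endfacet
  facet normal -0.8869 0.4620 0.0000
    outer loop
      vertex 4.16 23.82 0.00
      vertex 0.19 16.20 14.78
      vertex 4.16 23.82 14.78
    endloop
  endfacet
  facet normal -0.9890 -0.1478 0.0000
    outer loop
      vertex 0.19 16.20 0.00
      vertex 1.46 7.70 0.00
      vertex 1.46 7.70 14.78
    endloop
  endfacet
  facet normal -0.9890 -0.1478 0.0000
    outer loop
      vertex 0.19 16.20 0.00
      vertex 1.46 7.70 14.78
      vertex 0.19 16.20 14.78
    endloop
  endfacet
  facet normal -0.7135 -0.7007 0.0000
    outer loop
      vertex 1.46 7.70 0.00
      vertex 7.48 1.57 0.00
      vertex 7.48 1.57 14.78
    endloop
  endfacet
  facet normal -0.7135 -0.7007 0.0000
    outer loop
      vertex 1.46 7.70 0.00
      vertex 7.48 1.57 14.78
      vertex 1.46 7.70 14.78
    endloop
  endfacet
  facet normal -0.1653 -0.9862 0.0000
    outer loop
      vertex 7.48 1.57 0.00
      vertex 15.95 0.15 0.00
      vertex 15.95 0.15 14.78
    endloop
  endfacet
  facet normal -0.1653 -0.9862 0.0000
    outer loop
      vertex 7.48 1.57 0.00
      vertex 15.95 0.15 14.78
      vertex 7.48 1.57 14.78
    endloop
  endfacet
  facet normal 0.4458 -0.8951 0.0000
    outer loop
      vertex 15.95 0.15 0.00
      vertex 23.64 3.98 0.00
      vertex 23.64 3.98 14.78
    endloop
  endfacet
  facet normal 0.4458 -0.8951 0.0000
    outer loop
      vertex 15.95 0.15 0.00
      vertex 23.64 3.98 14.78
      vertex 15.95 0.15 14.78
    endloop
  endfacet
  facet normal 0.8869 -0.4620 0.0000
    outer loop
      vertex 23.64 3.98 0.00
      vertex 27.61 11.60 0.00
      vertex 27.61 11.60 14.78
    endloop
  endfacet
  facet normal 0.8869 -0.4620 0.0000
    outer loop
      vertex 23.64 3.98 0.00
      vertex 27.61 11.60 14.78
      vertex 23.64 3.98 14.78
    endloop
  endfacet
  facet normal 0.9890 0.1478 0.0000
    outer loop
      vertex 27.61 11.60 0.00
      vertex 26.34 20.10 0.00
      vertex 26.34 20.10 14.78
    endloop
  endfacet
  facet normal 0.9890 0.1478 0.0000
    outer loop
      vertex 27.61 11.60 0.00
      vertex 26.34 20.10 14.78
      vertex 27.61 11.60 14.78
    endloop
  endfacet
endsolid part

The G0 Z moves step by Δz≈3.69 mm. Every layer's G1 loop is the same polygon, so the solid is a straight extrusion of it from z=0 to z≈14.8. Closing with flat bottom and top caps and triangulating gives 36 facets — a regular 10-sided prism (a cylinder approximated with 10 flat sides), circumscribed radius ≈ 13.9 mm, height ≈ 14.8 mm.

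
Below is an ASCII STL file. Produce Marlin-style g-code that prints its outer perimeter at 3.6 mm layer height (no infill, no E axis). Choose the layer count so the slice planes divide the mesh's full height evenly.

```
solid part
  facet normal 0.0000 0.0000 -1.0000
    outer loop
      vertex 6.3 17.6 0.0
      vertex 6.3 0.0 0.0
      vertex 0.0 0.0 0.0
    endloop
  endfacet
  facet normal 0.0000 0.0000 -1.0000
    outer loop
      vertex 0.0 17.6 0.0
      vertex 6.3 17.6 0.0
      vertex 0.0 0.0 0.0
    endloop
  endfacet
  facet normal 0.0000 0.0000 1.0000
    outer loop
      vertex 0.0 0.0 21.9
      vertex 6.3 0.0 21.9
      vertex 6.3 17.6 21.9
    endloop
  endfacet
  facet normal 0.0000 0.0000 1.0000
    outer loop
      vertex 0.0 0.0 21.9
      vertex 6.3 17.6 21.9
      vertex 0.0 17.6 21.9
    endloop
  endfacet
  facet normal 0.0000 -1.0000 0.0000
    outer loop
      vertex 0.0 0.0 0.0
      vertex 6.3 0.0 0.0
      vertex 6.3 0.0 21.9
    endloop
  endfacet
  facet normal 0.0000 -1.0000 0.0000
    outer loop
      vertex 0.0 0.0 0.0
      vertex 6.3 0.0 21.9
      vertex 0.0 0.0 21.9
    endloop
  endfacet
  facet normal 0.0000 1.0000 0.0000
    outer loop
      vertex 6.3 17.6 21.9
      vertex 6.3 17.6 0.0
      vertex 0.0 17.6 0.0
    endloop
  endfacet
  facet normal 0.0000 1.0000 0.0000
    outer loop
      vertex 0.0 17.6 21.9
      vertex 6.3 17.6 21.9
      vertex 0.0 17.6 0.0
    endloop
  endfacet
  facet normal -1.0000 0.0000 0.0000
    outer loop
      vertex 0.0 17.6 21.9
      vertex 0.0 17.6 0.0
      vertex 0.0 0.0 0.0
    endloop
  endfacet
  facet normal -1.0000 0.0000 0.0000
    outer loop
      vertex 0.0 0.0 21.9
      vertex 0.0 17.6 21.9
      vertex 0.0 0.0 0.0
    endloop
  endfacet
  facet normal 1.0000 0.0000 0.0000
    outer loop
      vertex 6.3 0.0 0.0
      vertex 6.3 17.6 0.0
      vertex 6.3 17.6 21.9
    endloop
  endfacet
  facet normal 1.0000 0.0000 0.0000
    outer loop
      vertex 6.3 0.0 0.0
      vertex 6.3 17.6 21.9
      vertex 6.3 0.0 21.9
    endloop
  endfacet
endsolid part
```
; perimeter-only toolpath
G21 ; units = mm
G90 ; absolute positioning
G28 ; home
; layer 1
G0 Z3.6
G0 X0.0 Y0.0
G1 X6.3 Y0.0
G1 X6.3 Y17.6
G1 X0.0 Y17.6
G1 X0.0 Y0.0
; layer 2
G0 Z7.3
G0 X0.0 Y0.0
G1 X6.3 Y0.0
G1 X6.3 Y17.6
G1 X0.0 Y17.6
G1 X0.0 Y0.0
; layer 3
G0 Z10.9
G0 X0.0 Y0.0
G1 X6.3 Y0.0
G1 X6.3 Y17.6
G1 X0.0 Y17.6
G1 X0.0 Y0.0
; layer 4
G0 Z14.6
G0 X0.0 Y0.0
G1 X6.3 Y0.0
G1 X6.3 Y17.6
G1 X0.0 Y17.6
G1 X0.0 Y0.0
; layer 5
G0 Z18.2
G0 X0.0 Y0.0
G1 X6.3 Y0.0
G1 X6.3 Y17.6
G1 X0.0 Y17.6
G1 X0.0 Y0.0
; layer 6
G0 Z21.9
G0 X0.0 Y0.0
G1 X6.3 Y0.0
G1 X6.3 Y17.6
G1 X0.0 Y17.6
G1 X0.0 Y0.0
M2 ; end

The solid is a rectangular box, roughly 6.3 × 17.6 mm footprint and 21.9 mm tall. Slicing at Δz = 3.6 mm — 6 equal slices spanning the solid's height, so layer i sits at z = i·h/6 — gives 6 non-empty perimeters. Each is a 4-segment closed polygon; G0 lifts to the layer z and rapids to the start vertex, then G1 traces the edges.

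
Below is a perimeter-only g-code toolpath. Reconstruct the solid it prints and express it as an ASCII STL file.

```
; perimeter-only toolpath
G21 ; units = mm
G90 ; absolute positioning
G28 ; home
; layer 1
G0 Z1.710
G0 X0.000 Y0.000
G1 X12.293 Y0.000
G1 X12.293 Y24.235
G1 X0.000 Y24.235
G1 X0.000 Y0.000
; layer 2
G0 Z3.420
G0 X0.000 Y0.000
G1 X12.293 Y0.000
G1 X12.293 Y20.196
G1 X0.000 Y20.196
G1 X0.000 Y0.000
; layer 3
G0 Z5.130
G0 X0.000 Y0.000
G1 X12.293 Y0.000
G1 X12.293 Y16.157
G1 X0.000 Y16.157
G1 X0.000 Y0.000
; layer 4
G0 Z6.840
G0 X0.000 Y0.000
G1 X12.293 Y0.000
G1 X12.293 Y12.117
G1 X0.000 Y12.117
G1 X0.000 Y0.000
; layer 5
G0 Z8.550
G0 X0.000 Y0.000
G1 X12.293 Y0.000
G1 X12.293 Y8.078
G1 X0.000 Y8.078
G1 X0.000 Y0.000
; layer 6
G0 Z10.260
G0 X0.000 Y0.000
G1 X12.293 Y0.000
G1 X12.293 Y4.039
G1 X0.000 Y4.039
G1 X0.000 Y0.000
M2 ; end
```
solid part
  facet normal 0.0000 0.0000 -1.0000
    outer loop
      vertex 12.293 28.274 0.000
      vertex 12.293 0.000 0.000
      vertex 0.000 0.000 0.000
    endloop
  endfacet
  facet normal 0.0000 0.0000 -1.0000
    outer loop
      vertex 0.000 28.274 0.000
      vertex 12.293 28.274 0.000
      vertex 0.000 0.000 0.000
    endloop
  endfacet
  facet normal 0.0000 -1.0000 0.0000
    outer loop
      vertex 0.000 0.000 0.000
      vertex 12.293 0.000 0.000
      vertex 12.293 0.000 11.970
    endloop
  endfacet
  facet normal 0.0000 -1.0000 0.0000
    outer loop
      vertex 0.000 0.000 0.000
      vertex 12.293 0.000 11.970
      vertex 0.000 0.000 11.970
    endloop
  endfacet
  facet normal 0.0000 0.3899 0.9209
    outer loop
      vertex 0.000 0.000 11.970
      vertex 12.293 0.000 11.970
      vertex 12.293 28.274 0.000
    endloop
  endfacet
  facet normal 0.0000 0.3899 0.9209
    outer loop
      vertex 0.000 0.000 11.970
      vertex 12.293 28.274 0.000
      vertex 0.000 28.274 0.000
    endloop
  endfacet
  facet normal -1.0000 0.0000 0.0000
    outer loop
      vertex 0.000 0.000 11.970
      vertex 0.000 28.274 0.000
      vertex 0.000 0.000 0.000
    endloop
  endfacet
  facet normal 1.0000 0.0000 0.0000
    outer loop
      vertex 12.293 0.000 0.000
      vertex 12.293 28.274 0.000
      vertex 12.293 0.000 11.970
    endloop
  endfacet
endsolid part

The G0 Z moves step by Δz≈1.710 mm. The G1 loops shrink linearly with z, so the solid tapers from its base footprint up to z≈12. Closing with a flat bottom cap and the tapered top and triangulating gives 8 facets — a wedge (ramp): 12.3 × 28.3 mm base, rising to 12 mm along the y=0 edge and sloping linearly to z=0 at y=28.3.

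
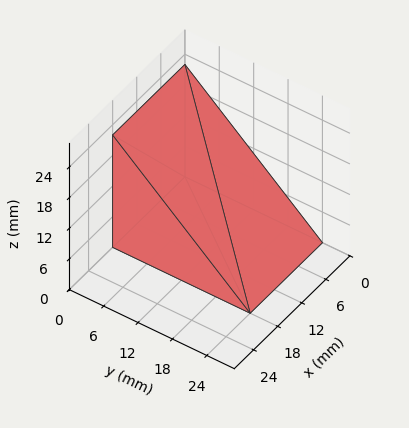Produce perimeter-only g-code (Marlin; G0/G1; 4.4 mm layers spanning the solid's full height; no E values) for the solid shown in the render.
Reading the render: the shape is a wedge (ramp): 18 × 24 mm base, rising to 22 mm along the y=0 edge and sloping linearly to z=0 at y=24 (dimensions read to the nearest mm from the axis ticks). For the g-code, the solid's height is divided into equal slices at the stated Δz and each level perimeter traced with G1 moves after a G0 lift.

; perimeter-only toolpath
G21 ; units = mm
G90 ; absolute positioning
G28 ; home
; layer 1
G0 Z4.4
G0 X0.0 Y0.0
G1 X18.0 Y0.0
G1 X18.0 Y19.2
G1 X0.0 Y19.2
G1 X0.0 Y0.0
; layer 2
G0 Z8.8
G0 X0.0 Y0.0
G1 X18.0 Y0.0
G1 X18.0 Y14.4
G1 X0.0 Y14.4
G1 X0.0 Y0.0
; layer 3
G0 Z13.2
G0 X0.0 Y0.0
G1 X18.0 Y0.0
G1 X18.0 Y9.6
G1 X0.0 Y9.6
G1 X0.0 Y0.0
; layer 4
G0 Z17.6
G0 X0.0 Y0.0
G1 X18.0 Y0.0
G1 X18.0 Y4.8
G1 X0.0 Y4.8
G1 X0.0 Y0.0
M2 ; end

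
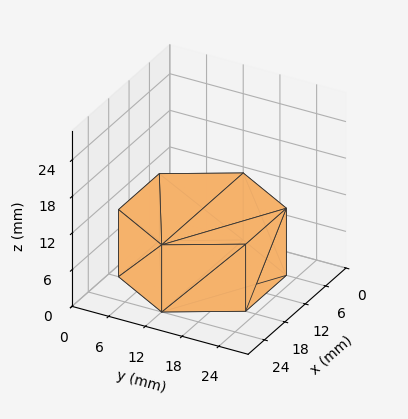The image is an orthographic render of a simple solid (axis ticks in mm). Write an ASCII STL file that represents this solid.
Reading the render: the shape is a regular 6-sided prism (a cylinder approximated with 6 flat sides), circumscribed radius ≈ 12 mm, height ≈ 11 mm (dimensions read to the nearest mm from the axis ticks). For the STL, each face is triangulated and given an outward normal.

solid part
  facet normal 0.0000 0.0000 -1.0000
    outer loop
      vertex 6.00 22.39 0.00
      vertex 18.00 22.39 0.00
      vertex 24.00 12.00 0.00
    endloop
  endfacet
  facet normal 0.0000 0.0000 -1.0000
    outer loop
      vertex 0.00 12.00 0.00
      vertex 6.00 22.39 0.00
      vertex 24.00 12.00 0.00
    endloop
  endfacet
  facet normal 0.0000 0.0000 -1.0000
    outer loop
      vertex 6.00 1.61 0.00
      vertex 0.00 12.00 0.00
      vertex 24.00 12.00 0.00
    endloop
  endfacet
  facet normal 0.0000 0.0000 -1.0000
    outer loop
      vertex 18.00 1.61 0.00
      vertex 6.00 1.61 0.00
      vertex 24.00 12.00 0.00
    endloop
  endfacet
  facet normal 0.0000 0.0000 1.0000
    outer loop
      vertex 24.00 12.00 11.00
      vertex 18.00 22.39 11.00
      vertex 6.00 22.39 11.00
    endloop
  endfacet
  facet normal 0.0000 0.0000 1.0000
    outer loop
      vertex 24.00 12.00 11.00
      vertex 6.00 22.39 11.00
      vertex 0.00 12.00 11.00
    endloop
  endfacet
  facet normal 0.0000 0.0000 1.0000
    outer loop
      vertex 24.00 12.00 11.00
      vertex 0.00 12.00 11.00
      vertex 6.00 1.61 11.00
    endloop
  endfacet
  facet normal 0.0000 0.0000 1.0000
    outer loop
      vertex 24.00 12.00 11.00
      vertex 6.00 1.61 11.00
      vertex 18.00 1.61 11.00
    endloop
  endfacet
  facet normal 0.8660 0.5001 0.0000
    outer loop
      vertex 24.00 12.00 0.00
      vertex 18.00 22.39 0.00
      vertex 18.00 22.39 11.00
    endloop
  endfacet
  facet normal 0.8660 0.5001 0.0000
    outer loop
      vertex 24.00 12.00 0.00
      vertex 18.00 22.39 11.00
      vertex 24.00 12.00 11.00
    endloop
  endfacet
  facet normal 0.0000 1.0000 0.0000
    outer loop
      vertex 18.00 22.39 0.00
      vertex 6.00 22.39 0.00
      vertex 6.00 22.39 11.00
    endloop
  endfacet
  facet normal 0.0000 1.0000 0.0000
    outer loop
      vertex 18.00 22.39 0.00
      vertex 6.00 22.39 11.00
      vertex 18.00 22.39 11.00
    endloop
  endfacet
  facet normal -0.8660 0.5001 0.0000
    outer loop
      vertex 6.00 22.39 0.00
      vertex 0.00 12.00 0.00
      vertex 0.00 12.00 11.00
    endloop
  endfacet
  facet normal -0.8660 0.5001 0.0000
    outer loop
      vertex 6.00 22.39 0.00
      vertex 0.00 12.00 11.00
      vertex 6.00 22.39 11.00
    endloop
  endfacet
  facet normal -0.8660 -0.5001 0.0000
    outer loop
      vertex 0.00 12.00 0.00
      vertex 6.00 1.61 0.00
      vertex 6.00 1.61 11.00
    endloop
  endfacet
  facet normal -0.8660 -0.5001 0.0000
    outer loop
      vertex 0.00 12.00 0.00
      vertex 6.00 1.61 11.00
      vertex 0.00 12.00 11.00
    endloop
  endfacet
  facet normal 0.0000 -1.0000 0.0000
    outer loop
      vertex 6.00 1.61 0.00
      vertex 18.00 1.61 0.00
      vertex 18.00 1.61 11.00
    endloop
  endfacet
  facet normal 0.0000 -1.0000 0.0000
    outer loop
      vertex 6.00 1.61 0.00
      vertex 18.00 1.61 11.00
      vertex 6.00 1.61 11.00
    endloop
  endfacet
  facet normal 0.8660 -0.5001 0.0000
    outer loop
      vertex 18.00 1.61 0.00
      vertex 24.00 12.00 0.00
      vertex 24.00 12.00 11.00
    endloop
  endfacet
  facet normal 0.8660 -0.5001 0.0000
    outer loop
      vertex 18.00 1.61 0.00
      vertex 24.00 12.00 11.00
      vertex 18.00 1.61 11.00
    endloop
  endfacet
endsolid part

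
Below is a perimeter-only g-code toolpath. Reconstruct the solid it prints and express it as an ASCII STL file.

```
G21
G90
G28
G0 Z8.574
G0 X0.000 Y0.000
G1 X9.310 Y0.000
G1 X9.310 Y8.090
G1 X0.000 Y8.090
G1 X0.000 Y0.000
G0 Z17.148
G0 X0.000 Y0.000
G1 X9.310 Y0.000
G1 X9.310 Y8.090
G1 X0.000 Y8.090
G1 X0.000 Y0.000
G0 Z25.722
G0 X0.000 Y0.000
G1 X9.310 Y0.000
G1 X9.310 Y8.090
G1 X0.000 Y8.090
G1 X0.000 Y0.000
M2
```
solid part
  facet normal 0.0000 0.0000 -1.0000
    outer loop
      vertex 9.310 8.090 0.000
      vertex 9.310 0.000 0.000
      vertex 0.000 0.000 0.000
    endloop
  endfacet
  facet normal 0.0000 0.0000 -1.0000
    outer loop
      vertex 0.000 8.090 0.000
      vertex 9.310 8.090 0.000
      vertex 0.000 0.000 0.000
    endloop
  endfacet
  facet normal 0.0000 0.0000 1.0000
    outer loop
      vertex 0.000 0.000 25.722
      vertex 9.310 0.000 25.722
      vertex 9.310 8.090 25.722
    endloop
  endfacet
  facet normal 0.0000 0.0000 1.0000
    outer loop
      vertex 0.000 0.000 25.722
      vertex 9.310 8.090 25.722
      vertex 0.000 8.090 25.722
    endloop
  endfacet
  facet normal 0.0000 -1.0000 0.0000
    outer loop
      vertex 0.000 0.000 0.000
      vertex 9.310 0.000 0.000
      vertex 9.310 0.000 25.722
    endloop
  endfacet
  facet normal 0.0000 -1.0000 0.0000
    outer loop
      vertex 0.000 0.000 0.000
      vertex 9.310 0.000 25.722
      vertex 0.000 0.000 25.722
    endloop
  endfacet
  facet normal 0.0000 1.0000 0.0000
    outer loop
      vertex 9.310 8.090 25.722
      vertex 9.310 8.090 0.000
      vertex 0.000 8.090 0.000
    endloop
  endfacet
  facet normal 0.0000 1.0000 0.0000
    outer loop
      vertex 0.000 8.090 25.722
      vertex 9.310 8.090 25.722
      vertex 0.000 8.090 0.000
    endloop
  endfacet
  facet normal -1.0000 0.0000 0.0000
    outer loop
      vertex 0.000 8.090 25.722
      vertex 0.000 8.090 0.000
      vertex 0.000 0.000 0.000
    endloop
  endfacet
  facet normal -1.0000 0.0000 0.0000
    outer loop
      vertex 0.000 0.000 25.722
      vertex 0.000 8.090 25.722
      vertex 0.000 0.000 0.000
    endloop
  endfacet
  facet normal 1.0000 0.0000 0.0000
    outer loop
      vertex 9.310 0.000 0.000
      vertex 9.310 8.090 0.000
      vertex 9.310 8.090 25.722
    endloop
  endfacet
  facet normal 1.0000 0.0000 0.0000
    outer loop
      vertex 9.310 0.000 0.000
      vertex 9.310 8.090 25.722
      vertex 9.310 0.000 25.722
    endloop
  endfacet
endsolid part

The G0 Z moves step by Δz≈8.574 mm. Every layer's G1 loop is the same polygon, so the solid is a straight extrusion of it from z=0 to z≈25.7. Closing with flat bottom and top caps and triangulating gives 12 facets — a rectangular box, roughly 9.31 × 8.09 mm footprint and 25.7 mm tall.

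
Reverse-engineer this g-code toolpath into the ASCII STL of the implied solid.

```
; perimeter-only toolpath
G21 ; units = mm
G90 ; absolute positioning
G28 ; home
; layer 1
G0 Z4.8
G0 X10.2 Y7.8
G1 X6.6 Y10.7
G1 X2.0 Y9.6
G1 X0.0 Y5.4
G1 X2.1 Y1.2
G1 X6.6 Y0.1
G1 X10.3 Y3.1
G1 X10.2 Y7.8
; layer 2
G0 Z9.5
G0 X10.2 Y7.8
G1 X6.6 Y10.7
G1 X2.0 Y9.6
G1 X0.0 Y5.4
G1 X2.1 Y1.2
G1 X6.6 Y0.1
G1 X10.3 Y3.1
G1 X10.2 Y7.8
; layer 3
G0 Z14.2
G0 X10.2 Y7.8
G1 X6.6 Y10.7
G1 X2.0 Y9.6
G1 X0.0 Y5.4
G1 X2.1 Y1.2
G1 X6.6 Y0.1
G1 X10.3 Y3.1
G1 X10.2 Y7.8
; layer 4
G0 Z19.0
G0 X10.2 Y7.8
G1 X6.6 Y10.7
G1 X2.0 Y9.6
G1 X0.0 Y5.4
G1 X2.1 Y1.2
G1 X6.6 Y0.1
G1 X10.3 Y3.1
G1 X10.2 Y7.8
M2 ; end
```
solid part
  facet normal 0.0000 0.0000 -1.0000
    outer loop
      vertex 2.0 9.6 0.0
      vertex 6.6 10.7 0.0
      vertex 10.2 7.8 0.0
    endloop
  endfacet
  facet normal 0.0000 0.0000 -1.0000
    outer loop
      vertex 0.0 5.4 0.0
      vertex 2.0 9.6 0.0
      vertex 10.2 7.8 0.0
    endloop
  endfacet
  facet normal 0.0000 0.0000 -1.0000
    outer loop
      vertex 2.1 1.2 0.0
      vertex 0.0 5.4 0.0
      vertex 10.2 7.8 0.0
    endloop
  endfacet
  facet normal 0.0000 0.0000 -1.0000
    outer loop
      vertex 6.6 0.1 0.0
      vertex 2.1 1.2 0.0
      vertex 10.2 7.8 0.0
    endloop
  endfacet
  facet normal 0.0000 0.0000 -1.0000
    outer loop
      vertex 10.3 3.1 0.0
      vertex 6.6 0.1 0.0
      vertex 10.2 7.8 0.0
    endloop
  endfacet
  facet normal 0.0000 0.0000 1.0000
    outer loop
      vertex 10.2 7.8 19.0
      vertex 6.6 10.7 19.0
      vertex 2.0 9.6 19.0
    endloop
  endfacet
  facet normal 0.0000 0.0000 1.0000
    outer loop
      vertex 10.2 7.8 19.0
      vertex 2.0 9.6 19.0
      vertex 0.0 5.4 19.0
    endloop
  endfacet
  facet normal 0.0000 0.0000 1.0000
    outer loop
      vertex 10.2 7.8 19.0
      vertex 0.0 5.4 19.0
      vertex 2.1 1.2 19.0
    endloop
  endfacet
  facet normal 0.0000 0.0000 1.0000
    outer loop
      vertex 10.2 7.8 19.0
      vertex 2.1 1.2 19.0
      vertex 6.6 0.1 19.0
    endloop
  endfacet
  facet normal 0.0000 0.0000 1.0000
    outer loop
      vertex 10.2 7.8 19.0
      vertex 6.6 0.1 19.0
      vertex 10.3 3.1 19.0
    endloop
  endfacet
  facet normal 0.6273 0.7788 0.0000
    outer loop
      vertex 10.2 7.8 0.0
      vertex 6.6 10.7 0.0
      vertex 6.6 10.7 19.0
    endloop
  endfacet
  facet normal 0.6273 0.7788 0.0000
    outer loop
      vertex 10.2 7.8 0.0
      vertex 6.6 10.7 19.0
      vertex 10.2 7.8 19.0
    endloop
  endfacet
  facet normal -0.2326 0.9726 0.0000
    outer loop
      vertex 6.6 10.7 0.0
      vertex 2.0 9.6 0.0
      vertex 2.0 9.6 19.0
    endloop
  endfacet
  facet normal -0.2326 0.9726 0.0000
    outer loop
      vertex 6.6 10.7 0.0
      vertex 2.0 9.6 19.0
      vertex 6.6 10.7 19.0
    endloop
  endfacet
  facet normal -0.9029 0.4299 0.0000
    outer loop
      vertex 2.0 9.6 0.0
      vertex 0.0 5.4 0.0
      vertex 0.0 5.4 19.0
    endloop
  endfacet
  facet normal -0.9029 0.4299 0.0000
    outer loop
      vertex 2.0 9.6 0.0
      vertex 0.0 5.4 19.0
      vertex 2.0 9.6 19.0
    endloop
  endfacet
  facet normal -0.8944 -0.4472 0.0000
    outer loop
      vertex 0.0 5.4 0.0
      vertex 2.1 1.2 0.0
      vertex 2.1 1.2 19.0
    endloop
  endfacet
  facet normal -0.8944 -0.4472 0.0000
    outer loop
      vertex 0.0 5.4 0.0
      vertex 2.1 1.2 19.0
      vertex 0.0 5.4 19.0
    endloop
  endfacet
  facet normal -0.2375 -0.9714 0.0000
    outer loop
      vertex 2.1 1.2 0.0
      vertex 6.6 0.1 0.0
      vertex 6.6 0.1 19.0
    endloop
  endfacet
  facet normal -0.2375 -0.9714 0.0000
    outer loop
      vertex 2.1 1.2 0.0
      vertex 6.6 0.1 19.0
      vertex 2.1 1.2 19.0
    endloop
  endfacet
  facet normal 0.6298 -0.7768 0.0000
    outer loop
      vertex 6.6 0.1 0.0
      vertex 10.3 3.1 0.0
      vertex 10.3 3.1 19.0
    endloop
  endfacet
  facet normal 0.6298 -0.7768 0.0000
    outer loop
      vertex 6.6 0.1 0.0
      vertex 10.3 3.1 19.0
      vertex 6.6 0.1 19.0
    endloop
  endfacet
  facet normal 0.9998 0.0213 0.0000
    outer loop
      vertex 10.3 3.1 0.0
      vertex 10.2 7.8 0.0
      vertex 10.2 7.8 19.0
    endloop
  endfacet
  facet normal 0.9998 0.0213 0.0000
    outer loop
      vertex 10.3 3.1 0.0
      vertex 10.2 7.8 19.0
      vertex 10.3 3.1 19.0
    endloop
  endfacet
endsolid part

The G0 Z moves step by Δz≈4.8 mm. Every layer's G1 loop is the same polygon, so the solid is a straight extrusion of it from z=0 to z≈19. Closing with flat bottom and top caps and triangulating gives 24 facets — a regular 7-sided prism (a cylinder approximated with 7 flat sides), circumscribed radius ≈ 5.4 mm, height ≈ 19 mm.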